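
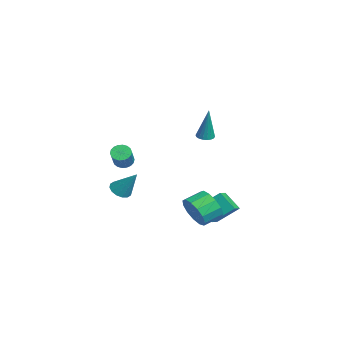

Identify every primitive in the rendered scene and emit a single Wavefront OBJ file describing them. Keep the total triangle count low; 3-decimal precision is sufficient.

v -0.988 0.574 2.055
v -0.537 0.829 1.943
v -0.552 0.706 4.125
v -0.693 1.004 1.965
v -0.907 1.095 2.004
v -1.137 1.082 2.054
v -1.338 0.969 2.103
v -1.47 0.777 2.143
v -1.506 0.545 2.166
v -1.44 0.319 2.166
v -1.284 0.143 2.145
v -1.07 0.053 2.105
v -0.84 0.065 2.056
v -0.639 0.179 2.006
v -0.507 0.37 1.966
v -0.471 0.602 1.944
v -3.653 -3.871 -2.958
v -3.199 -3.524 -3.396
v -2.907 -3.009 -1.502
v -3.499 -3.303 -3.373
v -3.84 -3.235 -3.239
v -4.131 -3.337 -3.03
v -4.294 -3.583 -2.801
v -4.285 -3.905 -2.615
v -4.106 -4.219 -2.52
v -3.807 -4.439 -2.543
v -3.466 -4.507 -2.678
v -3.175 -4.405 -2.887
v -3.012 -4.16 -3.116
v -3.021 -3.837 -3.302
v -2.954 0.743 -4.221
v -2.85 2 -3.189
v -2.215 1.452 -5.16
v -2.11 2.71 -4.128
v -1.95 0.29 -3.772
v -1.845 1.548 -2.74
v -1.21 1 -4.711
v -1.106 2.257 -3.679
v -0.064 -0.171 -3.392
v 0.319 0.343 -4.249
v -0.113 1.406 -3.804
v -0.496 0.891 -2.948
v -0.242 0.174 -4.389
v -0.674 1.236 -3.945
v -0.747 -0.105 -4.213
v -1.179 0.957 -3.769
v -1.035 -0.405 -3.777
v -1.467 0.657 -3.332
v -1.014 -0.631 -3.218
v -1.446 0.431 -2.773
v -0.692 -0.711 -2.715
v -1.124 0.352 -2.27
v -0.171 -0.619 -2.427
v -0.603 0.443 -1.982
v 0.385 -0.385 -2.445
v -0.047 0.677 -2
v 0.798 -0.084 -2.764
v 0.366 0.979 -2.319
v 0.937 0.19 -3.283
v 0.505 1.253 -2.838
v 0.759 0.35 -3.836
v 0.327 1.412 -3.392
v -2.509 -3.779 -0.192
v -2.231 -4.159 -0.565
v -1.213 -4.4 0.44
v -1.491 -4.021 0.812
v -2.118 -3.924 -0.623
v -1.1 -4.166 0.381
v -2.082 -3.661 -0.597
v -1.064 -3.902 0.408
v -2.13 -3.421 -0.49
v -1.113 -3.663 0.515
v -2.254 -3.252 -0.324
v -1.236 -3.494 0.681
v -2.428 -3.188 -0.132
v -1.41 -3.429 0.872
v -2.618 -3.24 0.048
v -1.601 -3.482 1.052
v -2.787 -3.4 0.18
v -1.769 -3.641 1.185
v -2.9 -3.634 0.239
v -1.882 -3.876 1.243
v -2.936 -3.898 0.212
v -1.918 -4.139 1.217
v -2.887 -4.137 0.105
v -1.87 -4.379 1.11
v -2.764 -4.306 -0.061
v -1.746 -4.548 0.944
v -2.59 -4.371 -0.252
v -1.572 -4.612 0.752
v -2.399 -4.318 -0.432
v -1.382 -4.56 0.572
f 2 1 4
f 2 4 3
f 4 1 5
f 4 5 3
f 5 1 6
f 5 6 3
f 6 1 7
f 6 7 3
f 7 1 8
f 7 8 3
f 8 1 9
f 8 9 3
f 9 1 10
f 9 10 3
f 10 1 11
f 10 11 3
f 11 1 12
f 11 12 3
f 12 1 13
f 12 13 3
f 13 1 14
f 13 14 3
f 14 1 15
f 14 15 3
f 15 1 16
f 15 16 3
f 16 1 2
f 16 2 3
f 18 17 20
f 18 20 19
f 20 17 21
f 20 21 19
f 21 17 22
f 21 22 19
f 22 17 23
f 22 23 19
f 23 17 24
f 23 24 19
f 24 17 25
f 24 25 19
f 25 17 26
f 25 26 19
f 26 17 27
f 26 27 19
f 27 17 28
f 27 28 19
f 28 17 29
f 28 29 19
f 29 17 30
f 29 30 19
f 30 17 18
f 30 18 19
f 32 34 31
f 35 32 31
f 31 34 33
f 33 35 31
f 32 38 34
f 36 32 35
f 36 38 32
f 34 38 33
f 37 35 33
f 33 38 37
f 37 36 35
f 38 36 37
f 40 39 43
f 40 43 41
f 41 43 44
f 41 44 42
f 43 39 45
f 43 45 44
f 44 45 46
f 44 46 42
f 45 39 47
f 45 47 46
f 46 47 48
f 46 48 42
f 47 39 49
f 47 49 48
f 48 49 50
f 48 50 42
f 49 39 51
f 49 51 50
f 50 51 52
f 50 52 42
f 51 39 53
f 51 53 52
f 52 53 54
f 52 54 42
f 53 39 55
f 53 55 54
f 54 55 56
f 54 56 42
f 55 39 57
f 55 57 56
f 56 57 58
f 56 58 42
f 57 39 59
f 57 59 58
f 58 59 60
f 58 60 42
f 59 39 61
f 59 61 60
f 60 61 62
f 60 62 42
f 61 39 40
f 61 40 62
f 62 40 41
f 62 41 42
f 64 63 67
f 64 67 65
f 65 67 68
f 65 68 66
f 67 63 69
f 67 69 68
f 68 69 70
f 68 70 66
f 69 63 71
f 69 71 70
f 70 71 72
f 70 72 66
f 71 63 73
f 71 73 72
f 72 73 74
f 72 74 66
f 73 63 75
f 73 75 74
f 74 75 76
f 74 76 66
f 75 63 77
f 75 77 76
f 76 77 78
f 76 78 66
f 77 63 79
f 77 79 78
f 78 79 80
f 78 80 66
f 79 63 81
f 79 81 80
f 80 81 82
f 80 82 66
f 81 63 83
f 81 83 82
f 82 83 84
f 82 84 66
f 83 63 85
f 83 85 84
f 84 85 86
f 84 86 66
f 85 63 87
f 85 87 86
f 86 87 88
f 86 88 66
f 87 63 89
f 87 89 88
f 88 89 90
f 88 90 66
f 89 63 91
f 89 91 90
f 90 91 92
f 90 92 66
f 91 63 64
f 91 64 92
f 92 64 65
f 92 65 66



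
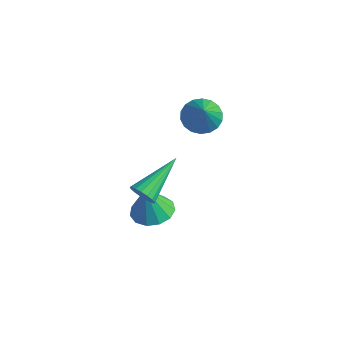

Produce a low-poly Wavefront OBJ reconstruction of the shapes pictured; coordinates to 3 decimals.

v -1.846 -1.68 -2.47
v -1.053 -2.061 -2.496
v -1.934 -1.96 -1.03
v -0.974 -1.581 -2.398
v -1.173 -1.133 -2.323
v -1.584 -0.858 -2.294
v -2.079 -0.845 -2.322
v -2.5 -1.096 -2.397
v -2.713 -1.533 -2.495
v -2.651 -2.016 -2.585
v -2.333 -2.393 -2.639
v -1.861 -2.544 -2.639
v -1.383 -2.42 -2.586
v -2.801 1.845 0.476
v -2.365 1.376 -0.052
v -1.979 1.135 1.784
v -2.156 1.679 -0.019
v -2.075 2.014 0.112
v -2.137 2.316 0.315
v -2.331 2.525 0.55
v -2.618 2.599 0.77
v -2.941 2.524 0.933
v -3.237 2.314 1.004
v -3.446 2.011 0.971
v -3.527 1.675 0.84
v -3.465 1.373 0.637
v -3.271 1.165 0.402
v -2.984 1.091 0.182
v -2.661 1.166 0.019
v -0.471 -3.456 0.636
v -0.049 -3.609 0.986
v -0.589 -1.644 1.564
v 0.08 -3.492 0.776
v 0.082 -3.368 0.533
v -0.042 -3.264 0.314
v -0.265 -3.203 0.168
v -0.535 -3.201 0.13
v -0.79 -3.257 0.207
v -0.973 -3.359 0.383
v -1.04 -3.483 0.616
v -0.977 -3.601 0.854
v -0.799 -3.686 1.042
v -0.545 -3.718 1.137
v -0.274 -3.69 1.117
f 2 1 4
f 2 4 3
f 4 1 5
f 4 5 3
f 5 1 6
f 5 6 3
f 6 1 7
f 6 7 3
f 7 1 8
f 7 8 3
f 8 1 9
f 8 9 3
f 9 1 10
f 9 10 3
f 10 1 11
f 10 11 3
f 11 1 12
f 11 12 3
f 12 1 13
f 12 13 3
f 13 1 2
f 13 2 3
f 15 14 17
f 15 17 16
f 17 14 18
f 17 18 16
f 18 14 19
f 18 19 16
f 19 14 20
f 19 20 16
f 20 14 21
f 20 21 16
f 21 14 22
f 21 22 16
f 22 14 23
f 22 23 16
f 23 14 24
f 23 24 16
f 24 14 25
f 24 25 16
f 25 14 26
f 25 26 16
f 26 14 27
f 26 27 16
f 27 14 28
f 27 28 16
f 28 14 29
f 28 29 16
f 29 14 15
f 29 15 16
f 31 30 33
f 31 33 32
f 33 30 34
f 33 34 32
f 34 30 35
f 34 35 32
f 35 30 36
f 35 36 32
f 36 30 37
f 36 37 32
f 37 30 38
f 37 38 32
f 38 30 39
f 38 39 32
f 39 30 40
f 39 40 32
f 40 30 41
f 40 41 32
f 41 30 42
f 41 42 32
f 42 30 43
f 42 43 32
f 43 30 44
f 43 44 32
f 44 30 31
f 44 31 32



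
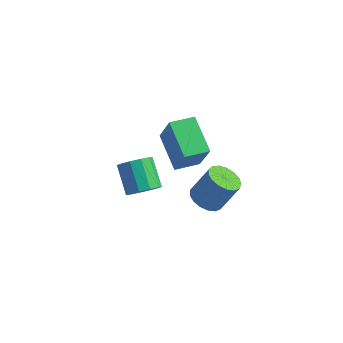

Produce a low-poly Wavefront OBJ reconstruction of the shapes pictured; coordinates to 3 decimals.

v 2.881 0.164 -1.356
v 3.575 0.528 -1.798
v 4.274 1.079 -0.245
v 3.579 0.716 0.196
v 3.286 0.847 -1.781
v 3.985 1.398 -0.228
v 2.904 1.009 -1.667
v 3.603 1.56 -0.114
v 2.516 0.978 -1.481
v 3.215 1.529 0.072
v 2.212 0.76 -1.267
v 2.911 1.312 0.286
v 2.061 0.406 -1.074
v 2.76 0.958 0.479
v 2.098 -0.003 -0.945
v 2.797 0.548 0.608
v 2.314 -0.374 -0.91
v 3.013 0.177 0.643
v 2.66 -0.622 -0.978
v 3.359 -0.071 0.575
v 3.056 -0.689 -1.133
v 3.755 -0.138 0.42
v 3.412 -0.561 -1.338
v 4.111 -0.01 0.215
v 3.647 -0.267 -1.548
v 4.346 0.284 0.005
v 3.706 0.126 -1.714
v 4.404 0.677 -0.161
v -1.468 1.537 -4.394
v -0.738 1.773 -3.887
v -1.821 2.659 -2.739
v -2.552 2.423 -3.246
v -0.819 2.178 -4.277
v -1.902 3.064 -3.129
v -1.149 2.339 -4.711
v -2.232 3.225 -3.563
v -1.6 2.194 -5.025
v -2.683 3.08 -3.877
v -2.001 1.797 -5.097
v -3.084 2.683 -3.949
v -2.199 1.301 -4.901
v -3.282 2.187 -3.753
v -2.118 0.896 -4.511
v -3.201 1.782 -3.363
v -1.788 0.735 -4.077
v -2.871 1.621 -2.929
v -1.337 0.88 -3.763
v -2.42 1.766 -2.615
v -0.936 1.277 -3.691
v -2.019 2.163 -2.543
v 1.253 -0.031 0.27
v 2.057 -0.463 2.095
v -0.258 1.108 1.205
v 0.546 0.676 3.03
v 2.014 1.044 0.19
v 2.818 0.612 2.015
v 0.503 2.183 1.125
v 1.307 1.751 2.95
f 2 1 5
f 2 5 3
f 3 5 6
f 3 6 4
f 5 1 7
f 5 7 6
f 6 7 8
f 6 8 4
f 7 1 9
f 7 9 8
f 8 9 10
f 8 10 4
f 9 1 11
f 9 11 10
f 10 11 12
f 10 12 4
f 11 1 13
f 11 13 12
f 12 13 14
f 12 14 4
f 13 1 15
f 13 15 14
f 14 15 16
f 14 16 4
f 15 1 17
f 15 17 16
f 16 17 18
f 16 18 4
f 17 1 19
f 17 19 18
f 18 19 20
f 18 20 4
f 19 1 21
f 19 21 20
f 20 21 22
f 20 22 4
f 21 1 23
f 21 23 22
f 22 23 24
f 22 24 4
f 23 1 25
f 23 25 24
f 24 25 26
f 24 26 4
f 25 1 27
f 25 27 26
f 26 27 28
f 26 28 4
f 27 1 2
f 27 2 28
f 28 2 3
f 28 3 4
f 30 29 33
f 30 33 31
f 31 33 34
f 31 34 32
f 33 29 35
f 33 35 34
f 34 35 36
f 34 36 32
f 35 29 37
f 35 37 36
f 36 37 38
f 36 38 32
f 37 29 39
f 37 39 38
f 38 39 40
f 38 40 32
f 39 29 41
f 39 41 40
f 40 41 42
f 40 42 32
f 41 29 43
f 41 43 42
f 42 43 44
f 42 44 32
f 43 29 45
f 43 45 44
f 44 45 46
f 44 46 32
f 45 29 47
f 45 47 46
f 46 47 48
f 46 48 32
f 47 29 49
f 47 49 48
f 48 49 50
f 48 50 32
f 49 29 30
f 49 30 50
f 50 30 31
f 50 31 32
f 52 54 51
f 55 52 51
f 51 54 53
f 53 55 51
f 52 58 54
f 56 52 55
f 56 58 52
f 54 58 53
f 57 55 53
f 53 58 57
f 57 56 55
f 58 56 57



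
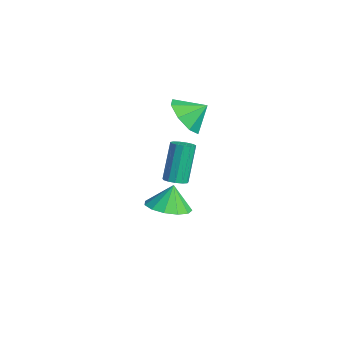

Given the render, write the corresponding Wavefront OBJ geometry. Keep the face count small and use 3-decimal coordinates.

v -2.67 -0.711 -0.455
v -2.145 -0.568 -0.325
v -2.744 -0.026 1.505
v -3.27 -0.169 1.375
v -2.28 -0.31 -0.446
v -2.879 0.232 1.384
v -2.539 -0.179 -0.569
v -3.138 0.363 1.26
v -2.84 -0.217 -0.657
v -3.439 0.325 1.173
v -3.087 -0.412 -0.68
v -3.686 0.131 1.15
v -3.202 -0.702 -0.632
v -3.801 -0.159 1.198
v -3.148 -0.994 -0.527
v -3.747 -0.452 1.302
v -2.943 -1.197 -0.4
v -3.542 -0.655 1.43
v -2.651 -1.246 -0.29
v -3.25 -0.704 1.54
v -2.365 -1.125 -0.232
v -2.964 -0.582 1.597
v -2.177 -0.872 -0.245
v -2.776 -0.33 1.584
v -3.339 -0.059 3.015
v -2.633 0.281 2.287
v -3.081 0.839 3.685
v -3.382 0.587 2.164
v -4.106 0.515 2.54
v -4.381 0.106 3.194
v -4.045 -0.4 3.744
v -3.295 -0.706 3.867
v -2.571 -0.634 3.491
v -2.297 -0.225 2.836
v 1.547 -2.389 1.013
v 2.512 -2.3 1.159
v 1.353 -2.091 2.107
v 2.334 -1.805 0.993
v 1.906 -1.494 0.834
v 1.364 -1.468 0.731
v 0.88 -1.734 0.718
v 0.608 -2.207 0.798
v 0.634 -2.739 0.947
v 0.949 -3.159 1.117
v 1.455 -3.334 1.254
v 1.989 -3.209 1.314
v 2.383 -2.824 1.279
f 2 1 5
f 2 5 3
f 3 5 6
f 3 6 4
f 5 1 7
f 5 7 6
f 6 7 8
f 6 8 4
f 7 1 9
f 7 9 8
f 8 9 10
f 8 10 4
f 9 1 11
f 9 11 10
f 10 11 12
f 10 12 4
f 11 1 13
f 11 13 12
f 12 13 14
f 12 14 4
f 13 1 15
f 13 15 14
f 14 15 16
f 14 16 4
f 15 1 17
f 15 17 16
f 16 17 18
f 16 18 4
f 17 1 19
f 17 19 18
f 18 19 20
f 18 20 4
f 19 1 21
f 19 21 20
f 20 21 22
f 20 22 4
f 21 1 23
f 21 23 22
f 22 23 24
f 22 24 4
f 23 1 2
f 23 2 24
f 24 2 3
f 24 3 4
f 26 25 28
f 26 28 27
f 28 25 29
f 28 29 27
f 29 25 30
f 29 30 27
f 30 25 31
f 30 31 27
f 31 25 32
f 31 32 27
f 32 25 33
f 32 33 27
f 33 25 34
f 33 34 27
f 34 25 26
f 34 26 27
f 36 35 38
f 36 38 37
f 38 35 39
f 38 39 37
f 39 35 40
f 39 40 37
f 40 35 41
f 40 41 37
f 41 35 42
f 41 42 37
f 42 35 43
f 42 43 37
f 43 35 44
f 43 44 37
f 44 35 45
f 44 45 37
f 45 35 46
f 45 46 37
f 46 35 47
f 46 47 37
f 47 35 36
f 47 36 37



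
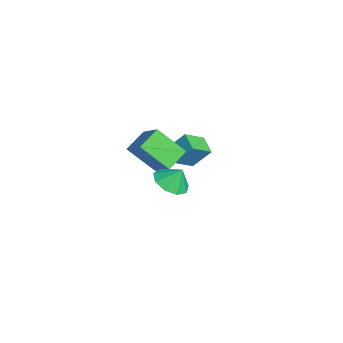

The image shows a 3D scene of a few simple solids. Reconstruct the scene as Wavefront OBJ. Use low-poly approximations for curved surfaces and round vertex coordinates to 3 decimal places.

v -4.834 1.779 -2.848
v -4.272 0.61 -1.999
v -4.6 2.804 -1.59
v -4.038 1.635 -0.741
v -3.702 2.025 -3.259
v -3.14 0.856 -2.41
v -3.468 3.05 -2.001
v -2.906 1.881 -1.152
v 3.203 -0.286 1.012
v 4.229 -0.132 0.749
v 3.377 0.286 2.028
v 3.821 0.425 0.505
v 3.125 0.649 0.498
v 2.465 0.436 0.731
v 2.15 -0.116 1.096
v 2.328 -0.747 1.421
v 2.915 -1.162 1.555
v 3.637 -1.168 1.434
v 4.156 -0.762 1.116
v -1.83 0.563 -0.599
v -2.511 -0.911 0.87
v -0.312 1.096 0.639
v -0.994 -0.378 2.108
v -0.926 -0.502 -1.248
v -1.608 -1.976 0.221
v 0.591 0.031 -0.01
v -0.09 -1.443 1.459
f 2 4 1
f 5 2 1
f 1 4 3
f 3 5 1
f 2 8 4
f 6 2 5
f 6 8 2
f 4 8 3
f 7 5 3
f 3 8 7
f 7 6 5
f 8 6 7
f 10 9 12
f 10 12 11
f 12 9 13
f 12 13 11
f 13 9 14
f 13 14 11
f 14 9 15
f 14 15 11
f 15 9 16
f 15 16 11
f 16 9 17
f 16 17 11
f 17 9 18
f 17 18 11
f 18 9 19
f 18 19 11
f 19 9 10
f 19 10 11
f 21 23 20
f 24 21 20
f 20 23 22
f 22 24 20
f 21 27 23
f 25 21 24
f 25 27 21
f 23 27 22
f 26 24 22
f 22 27 26
f 26 25 24
f 27 25 26



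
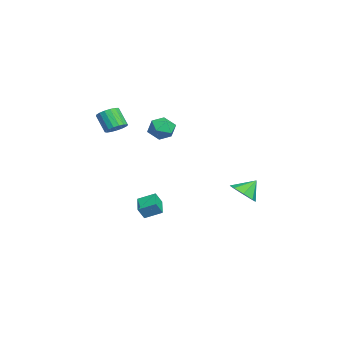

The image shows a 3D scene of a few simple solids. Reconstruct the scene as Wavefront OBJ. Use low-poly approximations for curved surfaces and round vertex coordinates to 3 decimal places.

v -1.633 -1.469 -4.224
v -1.545 -0.507 -3.787
v -0.506 -1.414 -4.571
v -0.419 -0.452 -4.134
v -1.401 -1.808 -3.526
v -1.314 -0.846 -3.089
v -0.275 -1.753 -3.873
v -0.187 -0.791 -3.436
v 3.875 3.619 -1.106
v 4.311 3.186 -0.562
v 3.565 4.301 -0.314
v 4.646 3.646 -0.827
v 4.53 4.09 -1.255
v 4.03 4.258 -1.596
v 3.44 4.051 -1.649
v 3.105 3.592 -1.384
v 3.221 3.148 -0.956
v 3.72 2.98 -0.615
v 1.921 -2.705 2.655
v 2.232 -2.306 3.031
v 1.689 -2.775 3.98
v 1.379 -3.175 3.605
v 1.979 -2.157 2.96
v 1.437 -2.626 3.909
v 1.714 -2.133 2.819
v 1.171 -2.603 3.769
v 1.495 -2.241 2.641
v 0.953 -2.711 3.591
v 1.375 -2.455 2.467
v 0.832 -2.925 3.416
v 1.379 -2.726 2.335
v 0.837 -3.196 3.284
v 1.508 -2.993 2.277
v 0.965 -3.463 3.226
v 1.731 -3.193 2.305
v 1.189 -3.663 3.255
v 1.998 -3.282 2.414
v 1.456 -3.752 3.363
v 2.248 -3.238 2.578
v 1.705 -3.708 3.527
v 2.422 -3.073 2.76
v 1.88 -3.542 3.709
v 2.482 -2.823 2.918
v 1.939 -3.293 3.867
v 2.413 -2.546 3.015
v 1.871 -3.016 3.965
v -1.339 -0.256 2.099
v -0.992 -0.794 1.57
v -2.468 -0.266 1.37
v -2.121 -0.804 0.841
v -2.312 -1.045 1.612
v -1.614 -1.039 2.063
v -1.846 -0.021 0.877
v -1.148 -0.015 1.328
v -1.306 -0.649 0.814
v -1.594 -1.282 1.269
v -1.866 0.222 1.671
v -2.154 -0.411 2.126
f 2 4 1
f 5 2 1
f 1 4 3
f 3 5 1
f 2 8 4
f 6 2 5
f 6 8 2
f 4 8 3
f 7 5 3
f 3 8 7
f 7 6 5
f 8 6 7
f 10 9 12
f 10 12 11
f 12 9 13
f 12 13 11
f 13 9 14
f 13 14 11
f 14 9 15
f 14 15 11
f 15 9 16
f 15 16 11
f 16 9 17
f 16 17 11
f 17 9 18
f 17 18 11
f 18 9 10
f 18 10 11
f 20 19 23
f 20 23 21
f 21 23 24
f 21 24 22
f 23 19 25
f 23 25 24
f 24 25 26
f 24 26 22
f 25 19 27
f 25 27 26
f 26 27 28
f 26 28 22
f 27 19 29
f 27 29 28
f 28 29 30
f 28 30 22
f 29 19 31
f 29 31 30
f 30 31 32
f 30 32 22
f 31 19 33
f 31 33 32
f 32 33 34
f 32 34 22
f 33 19 35
f 33 35 34
f 34 35 36
f 34 36 22
f 35 19 37
f 35 37 36
f 36 37 38
f 36 38 22
f 37 19 39
f 37 39 38
f 38 39 40
f 38 40 22
f 39 19 41
f 39 41 40
f 40 41 42
f 40 42 22
f 41 19 43
f 41 43 42
f 42 43 44
f 42 44 22
f 43 19 45
f 43 45 44
f 44 45 46
f 44 46 22
f 45 19 20
f 45 20 46
f 46 20 21
f 46 21 22
f 47 58 52
f 47 52 48
f 47 48 54
f 47 54 57
f 47 57 58
f 48 52 56
f 52 58 51
f 58 57 49
f 57 54 53
f 54 48 55
f 50 56 51
f 50 51 49
f 50 49 53
f 50 53 55
f 50 55 56
f 51 56 52
f 49 51 58
f 53 49 57
f 55 53 54
f 56 55 48



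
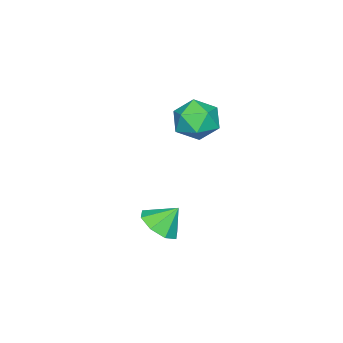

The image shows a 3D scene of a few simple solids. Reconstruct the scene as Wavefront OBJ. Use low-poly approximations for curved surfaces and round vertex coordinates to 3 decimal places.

v 2.966 -0.003 -1.055
v 3.469 -0.421 -0.528
v 2.554 0.523 -0.245
v 3.736 0.121 -0.745
v 3.553 0.591 -1.143
v 3.025 0.713 -1.49
v 2.463 0.415 -1.582
v 2.195 -0.127 -1.365
v 2.379 -0.597 -0.967
v 2.906 -0.719 -0.62
v -2.062 -0.623 1.948
v -1.44 -0.167 1.347
v -1.26 -1.973 1.753
v -0.638 -1.517 1.152
v -0.641 -1.302 2.106
v -1.137 -0.468 2.226
v -1.563 -1.672 0.874
v -2.059 -0.838 0.994
v -1.132 -0.815 0.682
v -0.562 -0.587 1.444
v -2.138 -1.553 1.656
v -1.568 -1.325 2.418
f 2 1 4
f 2 4 3
f 4 1 5
f 4 5 3
f 5 1 6
f 5 6 3
f 6 1 7
f 6 7 3
f 7 1 8
f 7 8 3
f 8 1 9
f 8 9 3
f 9 1 10
f 9 10 3
f 10 1 2
f 10 2 3
f 11 22 16
f 11 16 12
f 11 12 18
f 11 18 21
f 11 21 22
f 12 16 20
f 16 22 15
f 22 21 13
f 21 18 17
f 18 12 19
f 14 20 15
f 14 15 13
f 14 13 17
f 14 17 19
f 14 19 20
f 15 20 16
f 13 15 22
f 17 13 21
f 19 17 18
f 20 19 12



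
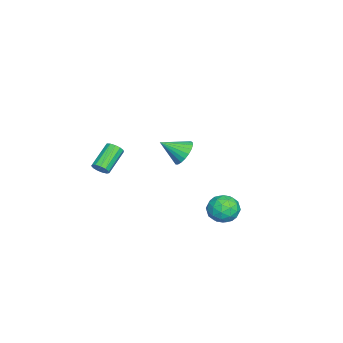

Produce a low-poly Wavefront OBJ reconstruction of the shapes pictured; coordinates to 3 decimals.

v 0.652 3.587 -3.163
v 1.406 3.972 -3.804
v 0.494 2.208 -4.176
v 1.248 2.593 -4.817
v 1.501 2.256 -3.842
v 1.599 3.108 -3.216
v 0.301 3.072 -4.764
v 0.399 3.924 -4.138
v 1.189 3.653 -4.793
v 1.931 3.15 -4.224
v -0.031 3.03 -3.756
v 0.711 2.527 -3.187
v 1.043 3.9 -3.394
v 0.857 2.28 -4.586
v 1.006 2.082 -4.013
v 1.449 2.308 -4.39
v 1.156 3.393 -3.049
v 1.599 3.619 -3.425
v 1.655 2.611 -3.448
v 0.301 2.561 -4.555
v 0.744 2.787 -4.931
v 0.451 3.872 -3.59
v 0.894 4.098 -3.967
v 0.245 3.569 -4.532
v 1.359 3.939 -4.353
v 1.266 3.129 -4.949
v 0.71 3.41 -4.917
v 0.767 3.911 -4.549
v 1.795 3.643 -4.018
v 1.702 2.833 -4.614
v 1.85 2.635 -4.041
v 1.908 3.136 -3.672
v 1.667 3.456 -4.6
v 0.198 3.347 -3.366
v 0.105 2.537 -3.962
v -0.008 3.044 -4.308
v 0.05 3.545 -3.939
v 0.634 3.051 -3.031
v 0.541 2.241 -3.627
v 1.133 2.269 -3.431
v 1.19 2.77 -3.063
v 0.233 2.724 -3.38
v -3.857 -0.145 -2.509
v -2.907 0.117 -2.414
v -3.563 -1.555 -1.551
v -3.079 0.302 -2.089
v -3.386 0.409 -1.837
v -3.775 0.421 -1.701
v -4.177 0.335 -1.704
v -4.524 0.166 -1.847
v -4.756 -0.057 -2.104
v -4.832 -0.295 -2.431
v -4.74 -0.507 -2.772
v -4.494 -0.656 -3.067
v -4.139 -0.717 -3.266
v -3.735 -0.679 -3.333
v -3.352 -0.549 -3.258
v -3.056 -0.348 -3.054
v -2.898 -0.113 -2.755
v 4.561 -3.286 0.845
v 4.91 -3.177 1.282
v 3.529 -2.644 2.252
v 3.179 -2.754 1.815
v 4.893 -2.907 1.11
v 3.512 -2.374 2.08
v 4.771 -2.757 0.853
v 3.39 -2.224 1.824
v 4.582 -2.775 0.594
v 3.201 -2.242 1.565
v 4.386 -2.955 0.415
v 3.005 -2.423 1.385
v 4.246 -3.241 0.372
v 2.865 -2.708 1.342
v 4.205 -3.541 0.479
v 2.824 -3.008 1.449
v 4.278 -3.76 0.702
v 2.897 -3.228 1.673
v 4.44 -3.829 0.971
v 3.059 -3.296 1.941
v 4.64 -3.725 1.2
v 3.259 -3.193 2.17
v 4.816 -3.482 1.316
v 3.434 -2.95 2.286
f 1 38 17
f 38 12 41
f 17 41 6
f 38 41 17
f 1 17 13
f 17 6 18
f 13 18 2
f 17 18 13
f 1 13 22
f 13 2 23
f 22 23 8
f 13 23 22
f 1 22 34
f 22 8 37
f 34 37 11
f 22 37 34
f 1 34 38
f 34 11 42
f 38 42 12
f 34 42 38
f 2 18 29
f 18 6 32
f 29 32 10
f 18 32 29
f 6 41 19
f 41 12 40
f 19 40 5
f 41 40 19
f 12 42 39
f 42 11 35
f 39 35 3
f 42 35 39
f 11 37 36
f 37 8 24
f 36 24 7
f 37 24 36
f 8 23 28
f 23 2 25
f 28 25 9
f 23 25 28
f 4 30 16
f 30 10 31
f 16 31 5
f 30 31 16
f 4 16 14
f 16 5 15
f 14 15 3
f 16 15 14
f 4 14 21
f 14 3 20
f 21 20 7
f 14 20 21
f 4 21 26
f 21 7 27
f 26 27 9
f 21 27 26
f 4 26 30
f 26 9 33
f 30 33 10
f 26 33 30
f 5 31 19
f 31 10 32
f 19 32 6
f 31 32 19
f 3 15 39
f 15 5 40
f 39 40 12
f 15 40 39
f 7 20 36
f 20 3 35
f 36 35 11
f 20 35 36
f 9 27 28
f 27 7 24
f 28 24 8
f 27 24 28
f 10 33 29
f 33 9 25
f 29 25 2
f 33 25 29
f 44 43 46
f 44 46 45
f 46 43 47
f 46 47 45
f 47 43 48
f 47 48 45
f 48 43 49
f 48 49 45
f 49 43 50
f 49 50 45
f 50 43 51
f 50 51 45
f 51 43 52
f 51 52 45
f 52 43 53
f 52 53 45
f 53 43 54
f 53 54 45
f 54 43 55
f 54 55 45
f 55 43 56
f 55 56 45
f 56 43 57
f 56 57 45
f 57 43 58
f 57 58 45
f 58 43 59
f 58 59 45
f 59 43 44
f 59 44 45
f 61 60 64
f 61 64 62
f 62 64 65
f 62 65 63
f 64 60 66
f 64 66 65
f 65 66 67
f 65 67 63
f 66 60 68
f 66 68 67
f 67 68 69
f 67 69 63
f 68 60 70
f 68 70 69
f 69 70 71
f 69 71 63
f 70 60 72
f 70 72 71
f 71 72 73
f 71 73 63
f 72 60 74
f 72 74 73
f 73 74 75
f 73 75 63
f 74 60 76
f 74 76 75
f 75 76 77
f 75 77 63
f 76 60 78
f 76 78 77
f 77 78 79
f 77 79 63
f 78 60 80
f 78 80 79
f 79 80 81
f 79 81 63
f 80 60 82
f 80 82 81
f 81 82 83
f 81 83 63
f 82 60 61
f 82 61 83
f 83 61 62
f 83 62 63



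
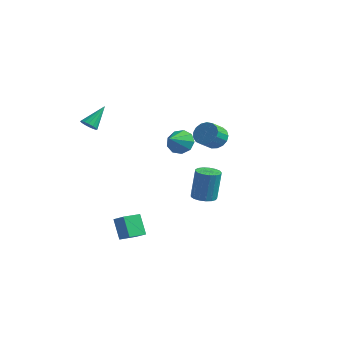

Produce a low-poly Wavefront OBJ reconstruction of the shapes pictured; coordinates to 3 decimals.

v 3.09 -0.231 2.977
v 3.791 -0.039 3.259
v 3.772 -0.917 3.905
v 3.07 -1.109 3.623
v 3.553 0.134 3.488
v 3.533 -0.743 4.134
v 3.208 0.224 3.599
v 3.188 -0.654 4.245
v 2.836 0.21 3.568
v 2.816 -0.668 4.214
v 2.522 0.094 3.402
v 2.503 -0.784 4.048
v 2.339 -0.096 3.138
v 2.319 -0.973 3.784
v 2.327 -0.317 2.838
v 2.308 -1.194 3.483
v 2.49 -0.518 2.569
v 2.471 -1.396 3.215
v 2.791 -0.654 2.394
v 2.771 -1.532 3.04
v 3.16 -0.693 2.352
v 3.14 -1.57 2.998
v 3.513 -0.626 2.454
v 3.493 -1.503 3.1
v 3.769 -0.468 2.675
v 3.749 -1.346 3.321
v 3.869 -0.257 2.966
v 3.85 -1.135 3.612
v -2.941 -3.752 3.338
v -2.642 -4.08 3.663
v -2.819 -2.568 4.422
v -2.452 -3.948 3.497
v -2.393 -3.763 3.289
v -2.481 -3.575 3.093
v -2.692 -3.435 2.964
v -2.969 -3.379 2.934
v -3.239 -3.424 3.013
v -3.429 -3.556 3.179
v -3.489 -3.741 3.387
v -3.401 -3.928 3.582
v -3.19 -4.069 3.712
v -2.912 -4.124 3.741
v -2.286 3.237 -0.355
v -1.821 3.701 0.245
v -2.074 2.003 0.435
v -2.411 3.697 0.396
v -2.942 3.477 0.196
v -3.166 3.145 -0.262
v -2.979 2.856 -0.764
v -2.467 2.744 -1.074
v -1.87 2.863 -1.048
v -1.468 3.157 -0.698
v -1.449 3.488 -0.187
v -1.325 -3.631 -3.501
v -0.481 -3.748 -2.942
v -1.071 -2.562 -3.66
v -0.226 -2.68 -3.101
v -0.594 -3.98 -4.679
v 0.251 -4.098 -4.12
v -0.339 -2.912 -4.838
v 0.505 -3.029 -4.279
v 3.292 -1.482 -1.032
v 3.986 -1.674 -1.022
v 4.042 -1.369 0.842
v 3.348 -1.178 0.832
v 3.995 -1.334 -1.078
v 4.051 -1.029 0.787
v 3.843 -1.028 -1.123
v 3.899 -0.723 0.741
v 3.564 -0.826 -1.148
v 3.621 -0.521 0.717
v 3.223 -0.774 -1.146
v 3.28 -0.47 0.719
v 2.898 -0.885 -1.118
v 2.955 -0.581 0.747
v 2.663 -1.133 -1.07
v 2.72 -0.828 0.794
v 2.572 -1.46 -1.014
v 2.629 -1.156 0.851
v 2.646 -1.793 -0.962
v 2.703 -1.488 0.903
v 2.867 -2.054 -0.926
v 2.924 -1.75 0.939
v 3.186 -2.185 -0.914
v 3.243 -1.88 0.95
v 3.529 -2.154 -0.93
v 3.586 -1.85 0.935
v 3.818 -1.97 -0.969
v 3.874 -1.665 0.896
f 2 1 5
f 2 5 3
f 3 5 6
f 3 6 4
f 5 1 7
f 5 7 6
f 6 7 8
f 6 8 4
f 7 1 9
f 7 9 8
f 8 9 10
f 8 10 4
f 9 1 11
f 9 11 10
f 10 11 12
f 10 12 4
f 11 1 13
f 11 13 12
f 12 13 14
f 12 14 4
f 13 1 15
f 13 15 14
f 14 15 16
f 14 16 4
f 15 1 17
f 15 17 16
f 16 17 18
f 16 18 4
f 17 1 19
f 17 19 18
f 18 19 20
f 18 20 4
f 19 1 21
f 19 21 20
f 20 21 22
f 20 22 4
f 21 1 23
f 21 23 22
f 22 23 24
f 22 24 4
f 23 1 25
f 23 25 24
f 24 25 26
f 24 26 4
f 25 1 27
f 25 27 26
f 26 27 28
f 26 28 4
f 27 1 2
f 27 2 28
f 28 2 3
f 28 3 4
f 30 29 32
f 30 32 31
f 32 29 33
f 32 33 31
f 33 29 34
f 33 34 31
f 34 29 35
f 34 35 31
f 35 29 36
f 35 36 31
f 36 29 37
f 36 37 31
f 37 29 38
f 37 38 31
f 38 29 39
f 38 39 31
f 39 29 40
f 39 40 31
f 40 29 41
f 40 41 31
f 41 29 42
f 41 42 31
f 42 29 30
f 42 30 31
f 44 43 46
f 44 46 45
f 46 43 47
f 46 47 45
f 47 43 48
f 47 48 45
f 48 43 49
f 48 49 45
f 49 43 50
f 49 50 45
f 50 43 51
f 50 51 45
f 51 43 52
f 51 52 45
f 52 43 53
f 52 53 45
f 53 43 44
f 53 44 45
f 55 57 54
f 58 55 54
f 54 57 56
f 56 58 54
f 55 61 57
f 59 55 58
f 59 61 55
f 57 61 56
f 60 58 56
f 56 61 60
f 60 59 58
f 61 59 60
f 63 62 66
f 63 66 64
f 64 66 67
f 64 67 65
f 66 62 68
f 66 68 67
f 67 68 69
f 67 69 65
f 68 62 70
f 68 70 69
f 69 70 71
f 69 71 65
f 70 62 72
f 70 72 71
f 71 72 73
f 71 73 65
f 72 62 74
f 72 74 73
f 73 74 75
f 73 75 65
f 74 62 76
f 74 76 75
f 75 76 77
f 75 77 65
f 76 62 78
f 76 78 77
f 77 78 79
f 77 79 65
f 78 62 80
f 78 80 79
f 79 80 81
f 79 81 65
f 80 62 82
f 80 82 81
f 81 82 83
f 81 83 65
f 82 62 84
f 82 84 83
f 83 84 85
f 83 85 65
f 84 62 86
f 84 86 85
f 85 86 87
f 85 87 65
f 86 62 88
f 86 88 87
f 87 88 89
f 87 89 65
f 88 62 63
f 88 63 89
f 89 63 64
f 89 64 65



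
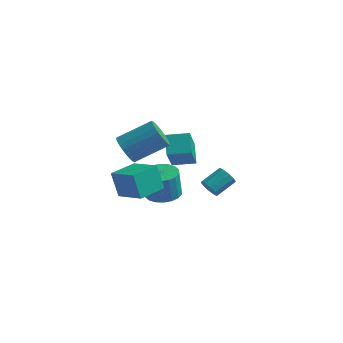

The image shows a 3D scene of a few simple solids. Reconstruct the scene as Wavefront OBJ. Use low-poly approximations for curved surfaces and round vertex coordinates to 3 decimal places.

v -2.123 -2.278 -1.004
v -2.584 -2.156 0.354
v -1.654 -0.853 -0.973
v -2.115 -0.731 0.385
v -0.665 -2.769 -0.465
v -1.126 -2.647 0.893
v -0.196 -1.344 -0.434
v -0.657 -1.222 0.924
v -0.819 -3.922 3.408
v -0.413 -4.591 3.572
v 0.866 -3.587 4.497
v 0.459 -2.918 4.332
v -0.283 -4.506 3.301
v 0.995 -3.503 4.226
v -0.235 -4.332 3.046
v 1.043 -3.329 3.971
v -0.276 -4.096 2.846
v 1.002 -3.092 3.771
v -0.4 -3.833 2.732
v 0.878 -2.83 3.657
v -0.587 -3.584 2.72
v 0.691 -2.58 3.645
v -0.81 -3.386 2.814
v 0.468 -2.382 3.738
v -1.034 -3.27 2.997
v 0.244 -2.266 3.922
v -1.226 -3.253 3.243
v 0.053 -2.249 4.168
v -1.355 -3.337 3.514
v -0.077 -2.334 4.439
v -1.403 -3.511 3.769
v -0.125 -2.508 4.694
v -1.362 -3.748 3.969
v -0.084 -2.744 4.894
v -1.238 -4.01 4.083
v 0.04 -3.007 5.008
v -1.051 -4.26 4.095
v 0.227 -3.256 5.02
v -0.828 -4.458 4.002
v 0.45 -3.454 4.926
v -0.604 -4.574 3.818
v 0.674 -3.57 4.743
v -0.244 -0.998 1.657
v -0.726 -0.228 2.455
v -0.681 0.386 0.057
v -1.163 1.156 0.855
v 0.803 -0.496 1.805
v 0.321 0.274 2.603
v 0.366 0.888 0.205
v -0.116 1.658 1.003
v 2.336 -1.755 0.499
v 2.577 -2.113 0.856
v 3.066 -1.223 1.417
v 2.824 -0.865 1.061
v 2.794 -2.064 0.59
v 3.282 -1.174 1.152
v 2.835 -1.897 0.29
v 3.324 -1.008 0.851
v 2.686 -1.676 0.069
v 3.175 -0.786 0.631
v 2.403 -1.485 0.013
v 2.891 -0.595 0.575
v 2.094 -1.397 0.143
v 2.583 -0.507 0.704
v 1.878 -1.446 0.408
v 2.366 -0.556 0.97
v 1.836 -1.612 0.709
v 2.325 -0.723 1.27
v 1.985 -1.834 0.929
v 2.474 -0.944 1.491
v 2.269 -2.025 0.985
v 2.757 -1.135 1.547
v -1.566 1.195 -2.671
v -0.879 1.8 -2.581
v -0.967 1.67 -1.039
v -1.654 1.065 -1.129
v -1.211 2.039 -2.58
v -1.299 1.909 -1.038
v -1.614 2.11 -2.597
v -1.702 1.981 -1.055
v -2.007 2.001 -2.629
v -2.095 1.871 -1.087
v -2.313 1.731 -2.669
v -2.401 1.602 -1.127
v -2.471 1.356 -2.709
v -2.559 1.227 -1.167
v -2.449 0.948 -2.742
v -2.538 0.819 -1.2
v -2.253 0.59 -2.761
v -2.341 0.46 -1.219
v -1.921 0.351 -2.762
v -2.009 0.221 -1.22
v -1.518 0.279 -2.745
v -1.606 0.15 -1.203
v -1.125 0.389 -2.713
v -1.213 0.259 -1.171
v -0.819 0.658 -2.673
v -0.907 0.529 -1.131
v -0.661 1.033 -2.633
v -0.749 0.904 -1.091
v -0.682 1.441 -2.6
v -0.771 1.312 -1.058
f 2 4 1
f 5 2 1
f 1 4 3
f 3 5 1
f 2 8 4
f 6 2 5
f 6 8 2
f 4 8 3
f 7 5 3
f 3 8 7
f 7 6 5
f 8 6 7
f 10 9 13
f 10 13 11
f 11 13 14
f 11 14 12
f 13 9 15
f 13 15 14
f 14 15 16
f 14 16 12
f 15 9 17
f 15 17 16
f 16 17 18
f 16 18 12
f 17 9 19
f 17 19 18
f 18 19 20
f 18 20 12
f 19 9 21
f 19 21 20
f 20 21 22
f 20 22 12
f 21 9 23
f 21 23 22
f 22 23 24
f 22 24 12
f 23 9 25
f 23 25 24
f 24 25 26
f 24 26 12
f 25 9 27
f 25 27 26
f 26 27 28
f 26 28 12
f 27 9 29
f 27 29 28
f 28 29 30
f 28 30 12
f 29 9 31
f 29 31 30
f 30 31 32
f 30 32 12
f 31 9 33
f 31 33 32
f 32 33 34
f 32 34 12
f 33 9 35
f 33 35 34
f 34 35 36
f 34 36 12
f 35 9 37
f 35 37 36
f 36 37 38
f 36 38 12
f 37 9 39
f 37 39 38
f 38 39 40
f 38 40 12
f 39 9 41
f 39 41 40
f 40 41 42
f 40 42 12
f 41 9 10
f 41 10 42
f 42 10 11
f 42 11 12
f 44 46 43
f 47 44 43
f 43 46 45
f 45 47 43
f 44 50 46
f 48 44 47
f 48 50 44
f 46 50 45
f 49 47 45
f 45 50 49
f 49 48 47
f 50 48 49
f 52 51 55
f 52 55 53
f 53 55 56
f 53 56 54
f 55 51 57
f 55 57 56
f 56 57 58
f 56 58 54
f 57 51 59
f 57 59 58
f 58 59 60
f 58 60 54
f 59 51 61
f 59 61 60
f 60 61 62
f 60 62 54
f 61 51 63
f 61 63 62
f 62 63 64
f 62 64 54
f 63 51 65
f 63 65 64
f 64 65 66
f 64 66 54
f 65 51 67
f 65 67 66
f 66 67 68
f 66 68 54
f 67 51 69
f 67 69 68
f 68 69 70
f 68 70 54
f 69 51 71
f 69 71 70
f 70 71 72
f 70 72 54
f 71 51 52
f 71 52 72
f 72 52 53
f 72 53 54
f 74 73 77
f 74 77 75
f 75 77 78
f 75 78 76
f 77 73 79
f 77 79 78
f 78 79 80
f 78 80 76
f 79 73 81
f 79 81 80
f 80 81 82
f 80 82 76
f 81 73 83
f 81 83 82
f 82 83 84
f 82 84 76
f 83 73 85
f 83 85 84
f 84 85 86
f 84 86 76
f 85 73 87
f 85 87 86
f 86 87 88
f 86 88 76
f 87 73 89
f 87 89 88
f 88 89 90
f 88 90 76
f 89 73 91
f 89 91 90
f 90 91 92
f 90 92 76
f 91 73 93
f 91 93 92
f 92 93 94
f 92 94 76
f 93 73 95
f 93 95 94
f 94 95 96
f 94 96 76
f 95 73 97
f 95 97 96
f 96 97 98
f 96 98 76
f 97 73 99
f 97 99 98
f 98 99 100
f 98 100 76
f 99 73 101
f 99 101 100
f 100 101 102
f 100 102 76
f 101 73 74
f 101 74 102
f 102 74 75
f 102 75 76



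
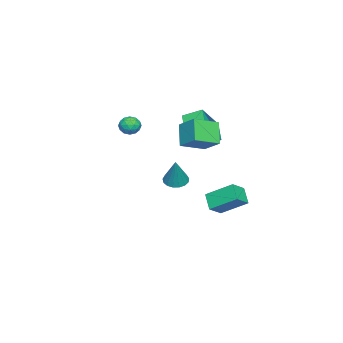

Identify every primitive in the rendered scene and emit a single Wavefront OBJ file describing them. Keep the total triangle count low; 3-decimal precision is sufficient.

v 0.351 3.592 2.134
v -0.583 3.166 3.361
v 0.926 4.716 2.962
v -0.008 4.29 4.189
v 1.548 2.57 2.691
v 0.614 2.144 3.918
v 2.123 3.694 3.519
v 1.189 3.268 4.746
v -4.633 2.457 -4.092
v -3.689 2.089 -3.43
v -4.737 4.144 -3.005
v -3.793 3.776 -2.343
v -3.847 3.024 -4.897
v -2.903 2.656 -4.235
v -3.951 4.711 -3.81
v -3.007 4.343 -3.148
v -0.546 -0.767 2.653
v 0.088 -0.681 2.95
v -0.608 -1.819 3.09
v 0.026 -1.733 3.387
v -0.527 -1.366 3.623
v -0.489 -0.716 3.354
v -0.031 -1.784 2.686
v 0.007 -1.134 2.417
v 0.406 -1.31 2.971
v 0.099 -1.051 3.55
v -0.619 -1.449 2.49
v -0.926 -1.19 3.069
v -0.224 -0.632 2.763
v -0.296 -1.868 3.277
v -0.621 -1.652 3.416
v -0.249 -1.602 3.59
v -0.562 -0.652 3.001
v -0.19 -0.602 3.175
v -0.552 -1.004 3.571
v -0.33 -1.898 2.865
v 0.042 -1.848 3.039
v -0.271 -0.898 2.45
v 0.101 -0.848 2.624
v 0.032 -1.496 2.469
v 0.335 -0.951 2.95
v 0.299 -1.569 3.207
v 0.266 -1.599 2.795
v 0.288 -1.217 2.636
v 0.155 -0.799 3.29
v 0.119 -1.417 3.547
v -0.206 -1.201 3.686
v -0.184 -0.819 3.527
v 0.342 -1.168 3.302
v -0.639 -1.083 2.493
v -0.675 -1.701 2.75
v -0.336 -1.681 2.513
v -0.314 -1.299 2.354
v -0.819 -0.931 2.833
v -0.855 -1.549 3.09
v -0.808 -1.283 3.404
v -0.786 -0.901 3.245
v -0.862 -1.332 2.738
v -2.856 0.935 3.182
v -3.11 2.103 3.743
v -4.26 1.387 1.604
v -4.514 2.555 2.165
v -1.746 1.565 2.375
v -2 2.733 2.936
v -3.15 2.017 0.797
v -3.404 3.185 1.358
v 2.455 2.696 0.434
v 2.981 3.116 0.126
v 3.225 2.984 2.146
v 2.723 3.346 0.204
v 2.404 3.427 0.334
v 2.096 3.341 0.486
v 1.871 3.107 0.627
v 1.779 2.779 0.724
v 1.842 2.431 0.753
v 2.046 2.145 0.71
v 2.343 1.985 0.603
v 2.666 1.987 0.458
v 2.941 2.152 0.307
v 3.104 2.442 0.185
v 3.118 2.79 0.119
f 2 4 1
f 5 2 1
f 1 4 3
f 3 5 1
f 2 8 4
f 6 2 5
f 6 8 2
f 4 8 3
f 7 5 3
f 3 8 7
f 7 6 5
f 8 6 7
f 10 12 9
f 13 10 9
f 9 12 11
f 11 13 9
f 10 16 12
f 14 10 13
f 14 16 10
f 12 16 11
f 15 13 11
f 11 16 15
f 15 14 13
f 16 14 15
f 17 54 33
f 54 28 57
f 33 57 22
f 54 57 33
f 17 33 29
f 33 22 34
f 29 34 18
f 33 34 29
f 17 29 38
f 29 18 39
f 38 39 24
f 29 39 38
f 17 38 50
f 38 24 53
f 50 53 27
f 38 53 50
f 17 50 54
f 50 27 58
f 54 58 28
f 50 58 54
f 18 34 45
f 34 22 48
f 45 48 26
f 34 48 45
f 22 57 35
f 57 28 56
f 35 56 21
f 57 56 35
f 28 58 55
f 58 27 51
f 55 51 19
f 58 51 55
f 27 53 52
f 53 24 40
f 52 40 23
f 53 40 52
f 24 39 44
f 39 18 41
f 44 41 25
f 39 41 44
f 20 46 32
f 46 26 47
f 32 47 21
f 46 47 32
f 20 32 30
f 32 21 31
f 30 31 19
f 32 31 30
f 20 30 37
f 30 19 36
f 37 36 23
f 30 36 37
f 20 37 42
f 37 23 43
f 42 43 25
f 37 43 42
f 20 42 46
f 42 25 49
f 46 49 26
f 42 49 46
f 21 47 35
f 47 26 48
f 35 48 22
f 47 48 35
f 19 31 55
f 31 21 56
f 55 56 28
f 31 56 55
f 23 36 52
f 36 19 51
f 52 51 27
f 36 51 52
f 25 43 44
f 43 23 40
f 44 40 24
f 43 40 44
f 26 49 45
f 49 25 41
f 45 41 18
f 49 41 45
f 60 62 59
f 63 60 59
f 59 62 61
f 61 63 59
f 60 66 62
f 64 60 63
f 64 66 60
f 62 66 61
f 65 63 61
f 61 66 65
f 65 64 63
f 66 64 65
f 68 67 70
f 68 70 69
f 70 67 71
f 70 71 69
f 71 67 72
f 71 72 69
f 72 67 73
f 72 73 69
f 73 67 74
f 73 74 69
f 74 67 75
f 74 75 69
f 75 67 76
f 75 76 69
f 76 67 77
f 76 77 69
f 77 67 78
f 77 78 69
f 78 67 79
f 78 79 69
f 79 67 80
f 79 80 69
f 80 67 81
f 80 81 69
f 81 67 68
f 81 68 69



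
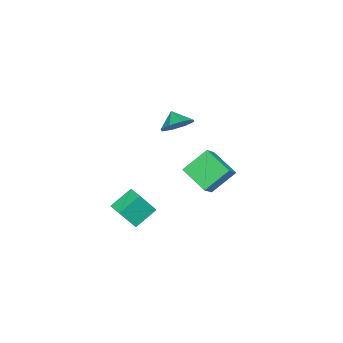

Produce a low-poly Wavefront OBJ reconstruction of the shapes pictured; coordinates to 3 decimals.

v -0.996 2.114 1.959
v -0.272 1.396 1.964
v -1.564 1.546 2.621
v -0.163 1.934 2.519
v -0.542 2.577 2.746
v -1.188 2.949 2.512
v -1.721 2.832 1.954
v -1.83 2.294 1.399
v -1.451 1.65 1.172
v -0.805 1.278 1.406
v -5.249 2.881 -3.28
v -4.237 2.775 -2.348
v -4.392 4.491 -4.026
v -3.38 4.384 -3.094
v -4.22 1.756 -4.526
v -3.208 1.649 -3.594
v -3.363 3.365 -5.272
v -2.351 3.259 -4.34
v 1.632 1.279 -2.831
v 2.378 0.62 -1.235
v 2.192 1.996 -2.796
v 2.937 1.337 -1.201
v 2.703 0.483 -3.659
v 3.448 -0.176 -2.064
v 3.262 1.2 -3.625
v 4.008 0.541 -2.029
f 2 1 4
f 2 4 3
f 4 1 5
f 4 5 3
f 5 1 6
f 5 6 3
f 6 1 7
f 6 7 3
f 7 1 8
f 7 8 3
f 8 1 9
f 8 9 3
f 9 1 10
f 9 10 3
f 10 1 2
f 10 2 3
f 12 14 11
f 15 12 11
f 11 14 13
f 13 15 11
f 12 18 14
f 16 12 15
f 16 18 12
f 14 18 13
f 17 15 13
f 13 18 17
f 17 16 15
f 18 16 17
f 20 22 19
f 23 20 19
f 19 22 21
f 21 23 19
f 20 26 22
f 24 20 23
f 24 26 20
f 22 26 21
f 25 23 21
f 21 26 25
f 25 24 23
f 26 24 25



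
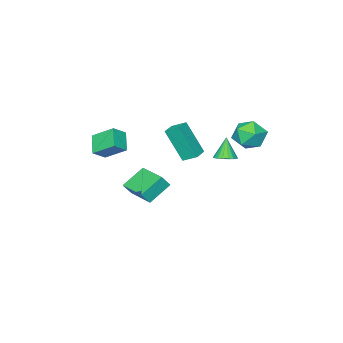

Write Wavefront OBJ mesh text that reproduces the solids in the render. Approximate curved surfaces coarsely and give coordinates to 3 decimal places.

v -0.268 4.049 2.421
v 0.389 4.166 1.692
v 0.251 2.554 2.648
v 0.908 2.671 1.919
v 1.018 3.165 2.768
v 0.697 4.089 2.628
v -0.057 2.631 1.712
v -0.378 3.555 1.572
v 0.519 3.29 1.254
v 1.184 3.62 1.907
v -0.544 3.1 2.433
v 0.121 3.43 3.086
v 0.319 1.742 -0.118
v 0.632 2.236 0.116
v -0.079 1.418 1.098
v 0.379 2.343 0.062
v 0.114 2.331 -0.028
v -0.111 2.202 -0.136
v -0.25 1.983 -0.24
v -0.277 1.715 -0.32
v -0.186 1.453 -0.36
v 0.005 1.249 -0.352
v 0.259 1.141 -0.298
v 0.524 1.153 -0.208
v 0.749 1.282 -0.1
v 0.888 1.502 0.004
v 0.915 1.769 0.084
v 0.824 2.031 0.124
v 1.298 -4.15 -4.736
v -0.003 -3.957 -3.842
v 1.71 -2.306 -4.535
v 0.409 -2.113 -3.641
v 1.751 -4.327 -4.039
v 0.45 -4.134 -3.145
v 2.163 -2.483 -3.838
v 0.862 -2.29 -2.944
v 0.273 -0.854 -0.952
v 0.572 -1.848 0.931
v -0.035 -0.099 -0.505
v 0.264 -1.092 1.378
v 1.076 -0.548 -0.918
v 1.375 -1.541 0.965
v 0.768 0.208 -0.471
v 1.067 -0.786 1.412
v 3.908 -4.284 0.566
v 3.484 -3.117 1.39
v 3.15 -4.164 0.006
v 2.727 -2.996 0.829
v 4.573 -3.524 -0.169
v 4.15 -2.356 0.654
v 3.816 -3.403 -0.73
v 3.392 -2.236 0.094
f 1 12 6
f 1 6 2
f 1 2 8
f 1 8 11
f 1 11 12
f 2 6 10
f 6 12 5
f 12 11 3
f 11 8 7
f 8 2 9
f 4 10 5
f 4 5 3
f 4 3 7
f 4 7 9
f 4 9 10
f 5 10 6
f 3 5 12
f 7 3 11
f 9 7 8
f 10 9 2
f 14 13 16
f 14 16 15
f 16 13 17
f 16 17 15
f 17 13 18
f 17 18 15
f 18 13 19
f 18 19 15
f 19 13 20
f 19 20 15
f 20 13 21
f 20 21 15
f 21 13 22
f 21 22 15
f 22 13 23
f 22 23 15
f 23 13 24
f 23 24 15
f 24 13 25
f 24 25 15
f 25 13 26
f 25 26 15
f 26 13 27
f 26 27 15
f 27 13 28
f 27 28 15
f 28 13 14
f 28 14 15
f 30 32 29
f 33 30 29
f 29 32 31
f 31 33 29
f 30 36 32
f 34 30 33
f 34 36 30
f 32 36 31
f 35 33 31
f 31 36 35
f 35 34 33
f 36 34 35
f 38 40 37
f 41 38 37
f 37 40 39
f 39 41 37
f 38 44 40
f 42 38 41
f 42 44 38
f 40 44 39
f 43 41 39
f 39 44 43
f 43 42 41
f 44 42 43
f 46 48 45
f 49 46 45
f 45 48 47
f 47 49 45
f 46 52 48
f 50 46 49
f 50 52 46
f 48 52 47
f 51 49 47
f 47 52 51
f 51 50 49
f 52 50 51



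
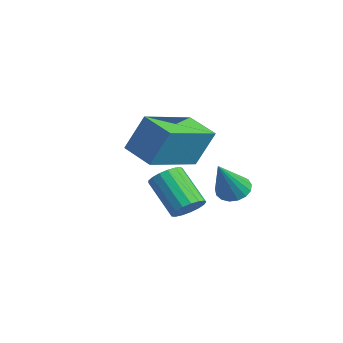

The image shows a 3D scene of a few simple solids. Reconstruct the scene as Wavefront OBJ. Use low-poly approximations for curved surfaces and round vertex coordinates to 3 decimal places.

v -0.658 -1.721 -0.043
v -0.221 -1.813 0.387
v -1.345 -2.17 1.453
v -1.782 -2.079 1.023
v -0.287 -1.525 0.414
v -1.412 -1.882 1.48
v -0.439 -1.282 0.336
v -1.563 -1.639 1.401
v -0.64 -1.14 0.171
v -1.765 -1.497 1.237
v -0.846 -1.13 -0.043
v -1.97 -1.488 1.023
v -1.008 -1.257 -0.257
v -2.133 -1.614 0.809
v -1.09 -1.489 -0.422
v -2.215 -1.847 0.644
v -1.073 -1.775 -0.5
v -2.198 -2.133 0.566
v -0.961 -2.049 -0.473
v -2.086 -2.406 0.593
v -0.78 -2.247 -0.348
v -1.904 -2.604 0.718
v -0.57 -2.325 -0.153
v -1.695 -2.683 0.913
v -0.381 -2.265 0.067
v -1.505 -2.622 1.133
v -0.254 -2.08 0.262
v -1.379 -2.437 1.328
v 1.174 -0.99 1.501
v 1.702 -0.799 1.356
v 1.826 -1.77 2.839
v 1.603 -0.599 1.521
v 1.405 -0.489 1.681
v 1.154 -0.493 1.801
v 0.908 -0.612 1.851
v 0.723 -0.816 1.822
v 0.642 -1.061 1.719
v 0.682 -1.289 1.566
v 0.835 -1.449 1.399
v 1.066 -1.503 1.254
v 1.322 -1.44 1.167
v 1.544 -1.274 1.156
v 1.681 -1.042 1.224
v 0.28 -4.161 3.349
v 0.49 -3.598 4.646
v -0.675 -2.322 2.705
v -0.465 -1.759 4.002
v 1.325 -3.741 2.998
v 1.535 -3.178 4.295
v 0.37 -1.902 2.354
v 0.58 -1.339 3.651
f 2 1 5
f 2 5 3
f 3 5 6
f 3 6 4
f 5 1 7
f 5 7 6
f 6 7 8
f 6 8 4
f 7 1 9
f 7 9 8
f 8 9 10
f 8 10 4
f 9 1 11
f 9 11 10
f 10 11 12
f 10 12 4
f 11 1 13
f 11 13 12
f 12 13 14
f 12 14 4
f 13 1 15
f 13 15 14
f 14 15 16
f 14 16 4
f 15 1 17
f 15 17 16
f 16 17 18
f 16 18 4
f 17 1 19
f 17 19 18
f 18 19 20
f 18 20 4
f 19 1 21
f 19 21 20
f 20 21 22
f 20 22 4
f 21 1 23
f 21 23 22
f 22 23 24
f 22 24 4
f 23 1 25
f 23 25 24
f 24 25 26
f 24 26 4
f 25 1 27
f 25 27 26
f 26 27 28
f 26 28 4
f 27 1 2
f 27 2 28
f 28 2 3
f 28 3 4
f 30 29 32
f 30 32 31
f 32 29 33
f 32 33 31
f 33 29 34
f 33 34 31
f 34 29 35
f 34 35 31
f 35 29 36
f 35 36 31
f 36 29 37
f 36 37 31
f 37 29 38
f 37 38 31
f 38 29 39
f 38 39 31
f 39 29 40
f 39 40 31
f 40 29 41
f 40 41 31
f 41 29 42
f 41 42 31
f 42 29 43
f 42 43 31
f 43 29 30
f 43 30 31
f 45 47 44
f 48 45 44
f 44 47 46
f 46 48 44
f 45 51 47
f 49 45 48
f 49 51 45
f 47 51 46
f 50 48 46
f 46 51 50
f 50 49 48
f 51 49 50



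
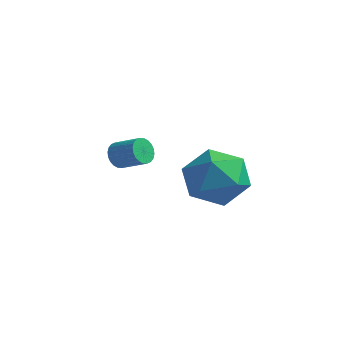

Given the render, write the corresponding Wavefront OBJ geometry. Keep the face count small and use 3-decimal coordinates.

v 2.101 2.869 0.306
v 3.122 2.978 0.862
v 1.518 1.642 1.618
v 2.539 1.751 2.174
v 1.786 2.643 2.155
v 2.146 3.401 1.344
v 2.494 1.219 1.136
v 2.854 1.977 0.325
v 3.364 1.958 1.375
v 2.927 2.839 2.004
v 1.713 1.781 0.476
v 1.276 2.662 1.105
v -1.535 2.417 1.034
v -1.333 2.122 0.656
v -0.402 2.209 1.088
v -0.605 2.503 1.466
v -1.313 2.308 0.577
v -0.382 2.394 1.009
v -1.327 2.51 0.567
v -0.396 2.596 0.999
v -1.373 2.698 0.628
v -0.442 2.784 1.06
v -1.444 2.843 0.751
v -0.513 2.929 1.183
v -1.528 2.924 0.917
v -0.597 3.01 1.349
v -1.614 2.927 1.101
v -0.683 3.013 1.533
v -1.687 2.852 1.275
v -0.757 2.938 1.707
v -1.738 2.711 1.412
v -0.807 2.798 1.844
v -1.758 2.526 1.491
v -0.827 2.612 1.923
v -1.744 2.324 1.501
v -0.813 2.41 1.933
v -1.698 2.136 1.44
v -0.767 2.222 1.872
v -1.627 1.991 1.317
v -0.696 2.077 1.749
v -1.543 1.91 1.151
v -0.612 1.996 1.583
v -1.457 1.907 0.967
v -0.526 1.993 1.399
v -1.383 1.982 0.793
v -0.453 2.068 1.225
f 1 12 6
f 1 6 2
f 1 2 8
f 1 8 11
f 1 11 12
f 2 6 10
f 6 12 5
f 12 11 3
f 11 8 7
f 8 2 9
f 4 10 5
f 4 5 3
f 4 3 7
f 4 7 9
f 4 9 10
f 5 10 6
f 3 5 12
f 7 3 11
f 9 7 8
f 10 9 2
f 14 13 17
f 14 17 15
f 15 17 18
f 15 18 16
f 17 13 19
f 17 19 18
f 18 19 20
f 18 20 16
f 19 13 21
f 19 21 20
f 20 21 22
f 20 22 16
f 21 13 23
f 21 23 22
f 22 23 24
f 22 24 16
f 23 13 25
f 23 25 24
f 24 25 26
f 24 26 16
f 25 13 27
f 25 27 26
f 26 27 28
f 26 28 16
f 27 13 29
f 27 29 28
f 28 29 30
f 28 30 16
f 29 13 31
f 29 31 30
f 30 31 32
f 30 32 16
f 31 13 33
f 31 33 32
f 32 33 34
f 32 34 16
f 33 13 35
f 33 35 34
f 34 35 36
f 34 36 16
f 35 13 37
f 35 37 36
f 36 37 38
f 36 38 16
f 37 13 39
f 37 39 38
f 38 39 40
f 38 40 16
f 39 13 41
f 39 41 40
f 40 41 42
f 40 42 16
f 41 13 43
f 41 43 42
f 42 43 44
f 42 44 16
f 43 13 45
f 43 45 44
f 44 45 46
f 44 46 16
f 45 13 14
f 45 14 46
f 46 14 15
f 46 15 16



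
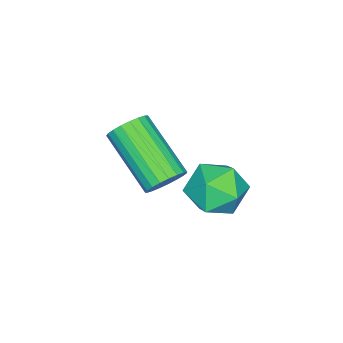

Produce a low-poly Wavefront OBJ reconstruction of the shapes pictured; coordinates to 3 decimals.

v 0.738 1.754 1.655
v 1.139 1.461 1.498
v 0.562 0.174 2.429
v 0.162 0.466 2.585
v 1.218 1.554 1.676
v 0.642 0.267 2.607
v 1.215 1.682 1.851
v 0.638 0.395 2.781
v 1.129 1.822 1.991
v 0.552 0.535 2.922
v 0.975 1.95 2.074
v 0.399 0.663 3.004
v 0.781 2.045 2.083
v 0.204 0.757 3.014
v 0.579 2.089 2.019
v 0.003 0.801 2.95
v 0.405 2.075 1.892
v -0.172 0.787 2.823
v 0.288 2.005 1.724
v -0.288 0.718 2.654
v 0.249 1.892 1.543
v -0.327 0.605 2.474
v 0.295 1.755 1.382
v -0.281 0.468 2.313
v 0.417 1.618 1.268
v -0.159 0.331 2.199
v 0.595 1.504 1.221
v 0.019 0.217 2.152
v 0.798 1.434 1.249
v 0.221 0.146 2.18
v 0.99 1.419 1.347
v 0.413 0.131 2.278
v -0.815 2.68 0.208
v -0.371 2.124 -0.177
v -1.849 1.876 0.177
v -1.405 1.32 -0.208
v -1.249 1.497 0.566
v -0.61 1.994 0.585
v -1.61 2.006 -0.585
v -0.971 2.503 -0.566
v -0.862 1.707 -0.668
v -0.639 1.393 0.044
v -1.581 2.607 -0.044
v -1.358 2.293 0.668
f 2 1 5
f 2 5 3
f 3 5 6
f 3 6 4
f 5 1 7
f 5 7 6
f 6 7 8
f 6 8 4
f 7 1 9
f 7 9 8
f 8 9 10
f 8 10 4
f 9 1 11
f 9 11 10
f 10 11 12
f 10 12 4
f 11 1 13
f 11 13 12
f 12 13 14
f 12 14 4
f 13 1 15
f 13 15 14
f 14 15 16
f 14 16 4
f 15 1 17
f 15 17 16
f 16 17 18
f 16 18 4
f 17 1 19
f 17 19 18
f 18 19 20
f 18 20 4
f 19 1 21
f 19 21 20
f 20 21 22
f 20 22 4
f 21 1 23
f 21 23 22
f 22 23 24
f 22 24 4
f 23 1 25
f 23 25 24
f 24 25 26
f 24 26 4
f 25 1 27
f 25 27 26
f 26 27 28
f 26 28 4
f 27 1 29
f 27 29 28
f 28 29 30
f 28 30 4
f 29 1 31
f 29 31 30
f 30 31 32
f 30 32 4
f 31 1 2
f 31 2 32
f 32 2 3
f 32 3 4
f 33 44 38
f 33 38 34
f 33 34 40
f 33 40 43
f 33 43 44
f 34 38 42
f 38 44 37
f 44 43 35
f 43 40 39
f 40 34 41
f 36 42 37
f 36 37 35
f 36 35 39
f 36 39 41
f 36 41 42
f 37 42 38
f 35 37 44
f 39 35 43
f 41 39 40
f 42 41 34



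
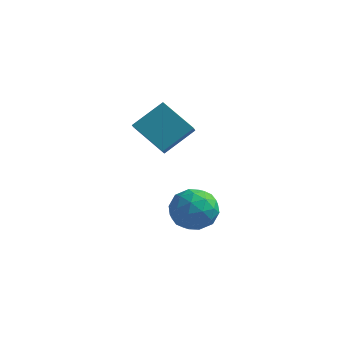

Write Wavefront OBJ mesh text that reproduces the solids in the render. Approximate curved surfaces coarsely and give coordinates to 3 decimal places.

v -2.59 2.636 -1.437
v -1.636 2.154 -1.532
v -3.224 1.226 -0.648
v -2.27 0.744 -0.743
v -2.386 1.577 -0.077
v -1.994 2.448 -0.565
v -2.866 0.932 -1.615
v -2.474 1.803 -2.103
v -1.807 1.101 -1.642
v -1.51 1.499 -0.692
v -3.35 1.881 -1.488
v -3.053 2.279 -0.538
v -2.058 2.519 -1.554
v -2.802 0.861 -0.626
v -2.871 1.351 -0.235
v -2.31 1.068 -0.291
v -2.268 2.692 -0.985
v -1.707 2.408 -1.041
v -2.148 2.069 -0.186
v -3.153 0.972 -1.139
v -2.592 0.688 -1.195
v -2.55 2.312 -1.889
v -1.989 2.029 -1.945
v -2.712 1.311 -1.994
v -1.597 1.616 -1.675
v -1.97 0.788 -1.211
v -2.32 0.898 -1.723
v -2.09 1.41 -2.01
v -1.423 1.851 -1.116
v -1.796 1.022 -0.652
v -1.864 1.512 -0.261
v -1.633 2.024 -0.547
v -1.523 1.232 -1.181
v -3.064 2.358 -1.528
v -3.437 1.529 -1.064
v -3.227 1.356 -1.633
v -2.996 1.868 -1.919
v -2.89 2.592 -0.969
v -3.263 1.764 -0.505
v -2.77 1.97 -0.17
v -2.54 2.482 -0.457
v -3.337 2.148 -0.999
v -3.538 1.345 2.051
v -3.352 0.744 2.545
v -4.97 1.682 2.999
v -4.784 1.08 3.493
v -2.676 2.38 2.987
v -2.49 1.778 3.481
v -4.108 2.716 3.935
v -3.922 2.115 4.429
f 1 38 17
f 38 12 41
f 17 41 6
f 38 41 17
f 1 17 13
f 17 6 18
f 13 18 2
f 17 18 13
f 1 13 22
f 13 2 23
f 22 23 8
f 13 23 22
f 1 22 34
f 22 8 37
f 34 37 11
f 22 37 34
f 1 34 38
f 34 11 42
f 38 42 12
f 34 42 38
f 2 18 29
f 18 6 32
f 29 32 10
f 18 32 29
f 6 41 19
f 41 12 40
f 19 40 5
f 41 40 19
f 12 42 39
f 42 11 35
f 39 35 3
f 42 35 39
f 11 37 36
f 37 8 24
f 36 24 7
f 37 24 36
f 8 23 28
f 23 2 25
f 28 25 9
f 23 25 28
f 4 30 16
f 30 10 31
f 16 31 5
f 30 31 16
f 4 16 14
f 16 5 15
f 14 15 3
f 16 15 14
f 4 14 21
f 14 3 20
f 21 20 7
f 14 20 21
f 4 21 26
f 21 7 27
f 26 27 9
f 21 27 26
f 4 26 30
f 26 9 33
f 30 33 10
f 26 33 30
f 5 31 19
f 31 10 32
f 19 32 6
f 31 32 19
f 3 15 39
f 15 5 40
f 39 40 12
f 15 40 39
f 7 20 36
f 20 3 35
f 36 35 11
f 20 35 36
f 9 27 28
f 27 7 24
f 28 24 8
f 27 24 28
f 10 33 29
f 33 9 25
f 29 25 2
f 33 25 29
f 44 46 43
f 47 44 43
f 43 46 45
f 45 47 43
f 44 50 46
f 48 44 47
f 48 50 44
f 46 50 45
f 49 47 45
f 45 50 49
f 49 48 47
f 50 48 49



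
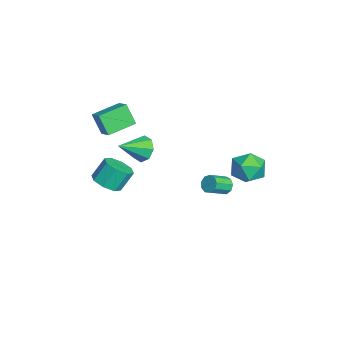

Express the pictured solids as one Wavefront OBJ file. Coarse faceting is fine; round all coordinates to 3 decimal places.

v -3.498 -4.332 -2.872
v -2.561 -3.862 -2.922
v -2.904 -3.038 -1.619
v -3.842 -3.508 -1.568
v -3.128 -3.461 -3.325
v -3.472 -2.636 -2.022
v -3.913 -3.57 -3.463
v -4.256 -2.745 -2.16
v -4.454 -4.126 -3.254
v -4.798 -3.301 -1.951
v -4.436 -4.802 -2.821
v -4.779 -3.978 -1.518
v -3.868 -5.204 -2.418
v -4.212 -4.379 -1.115
v -3.084 -5.095 -2.28
v -3.427 -4.27 -0.977
v -2.542 -4.539 -2.489
v -2.886 -3.714 -1.186
v -3.596 2.961 -3.591
v -3.359 2.715 -4.167
v -2.706 1.653 -3.445
v -2.944 1.899 -2.869
v -3.062 3.016 -3.992
v -2.41 1.955 -3.269
v -3.015 3.292 -3.629
v -2.363 2.231 -2.906
v -3.24 3.413 -3.248
v -2.588 2.352 -2.526
v -3.632 3.322 -3.028
v -2.98 2.261 -2.306
v -4.007 3.062 -3.072
v -3.354 2.001 -2.349
v -4.19 2.754 -3.358
v -3.537 1.693 -2.636
v -4.095 2.543 -3.754
v -3.442 1.482 -3.031
v -3.766 2.528 -4.073
v -3.114 1.466 -3.351
v -2.256 -2.136 1.128
v -1.644 -2.279 0.376
v -1.444 -3.624 2.072
v -1.366 -1.804 0.886
v -1.609 -1.524 1.538
v -2.231 -1.602 1.95
v -2.867 -1.992 1.881
v -3.145 -2.467 1.371
v -2.902 -2.747 0.719
v -2.28 -2.67 0.307
v -1.908 -4.579 2.901
v -2.43 -5.107 4.251
v -2.797 -2.928 3.204
v -3.318 -3.456 4.554
v -1.002 -4.184 3.406
v -1.523 -4.712 4.756
v -1.89 -2.533 3.709
v -2.412 -3.061 5.059
v 1.288 4.21 1.639
v 1.599 4.721 2.666
v 2.401 2.699 2.054
v 2.712 3.21 3.081
v 1.602 2.816 2.926
v 0.914 3.75 2.669
v 3.086 3.67 2.051
v 2.398 4.604 1.794
v 2.71 4.387 2.92
v 1.793 3.86 3.461
v 2.207 3.56 1.259
v 1.29 3.033 1.8
f 2 1 5
f 2 5 3
f 3 5 6
f 3 6 4
f 5 1 7
f 5 7 6
f 6 7 8
f 6 8 4
f 7 1 9
f 7 9 8
f 8 9 10
f 8 10 4
f 9 1 11
f 9 11 10
f 10 11 12
f 10 12 4
f 11 1 13
f 11 13 12
f 12 13 14
f 12 14 4
f 13 1 15
f 13 15 14
f 14 15 16
f 14 16 4
f 15 1 17
f 15 17 16
f 16 17 18
f 16 18 4
f 17 1 2
f 17 2 18
f 18 2 3
f 18 3 4
f 20 19 23
f 20 23 21
f 21 23 24
f 21 24 22
f 23 19 25
f 23 25 24
f 24 25 26
f 24 26 22
f 25 19 27
f 25 27 26
f 26 27 28
f 26 28 22
f 27 19 29
f 27 29 28
f 28 29 30
f 28 30 22
f 29 19 31
f 29 31 30
f 30 31 32
f 30 32 22
f 31 19 33
f 31 33 32
f 32 33 34
f 32 34 22
f 33 19 35
f 33 35 34
f 34 35 36
f 34 36 22
f 35 19 37
f 35 37 36
f 36 37 38
f 36 38 22
f 37 19 20
f 37 20 38
f 38 20 21
f 38 21 22
f 40 39 42
f 40 42 41
f 42 39 43
f 42 43 41
f 43 39 44
f 43 44 41
f 44 39 45
f 44 45 41
f 45 39 46
f 45 46 41
f 46 39 47
f 46 47 41
f 47 39 48
f 47 48 41
f 48 39 40
f 48 40 41
f 50 52 49
f 53 50 49
f 49 52 51
f 51 53 49
f 50 56 52
f 54 50 53
f 54 56 50
f 52 56 51
f 55 53 51
f 51 56 55
f 55 54 53
f 56 54 55
f 57 68 62
f 57 62 58
f 57 58 64
f 57 64 67
f 57 67 68
f 58 62 66
f 62 68 61
f 68 67 59
f 67 64 63
f 64 58 65
f 60 66 61
f 60 61 59
f 60 59 63
f 60 63 65
f 60 65 66
f 61 66 62
f 59 61 68
f 63 59 67
f 65 63 64
f 66 65 58



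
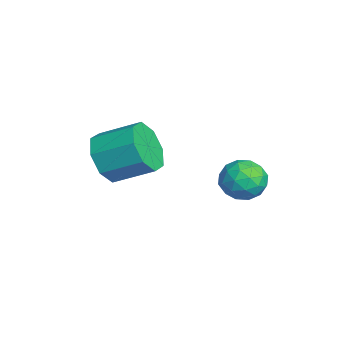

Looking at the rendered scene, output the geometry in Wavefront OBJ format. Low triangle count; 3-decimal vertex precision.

v -1.449 -2.506 1.768
v -0.732 -2.352 1.03
v -0.294 -1.019 1.735
v -1.011 -1.174 2.472
v -1.433 -2.024 0.846
v -0.996 -0.691 1.551
v -2.144 -1.979 1.202
v -1.706 -0.646 1.907
v -2.447 -2.243 1.889
v -2.01 -0.91 2.594
v -2.166 -2.661 2.505
v -1.728 -1.328 3.21
v -1.464 -2.989 2.689
v -1.027 -1.656 3.394
v -0.754 -3.034 2.333
v -0.316 -1.701 3.038
v -0.45 -2.77 1.646
v -0.013 -1.437 2.351
v 1.909 2.204 2.212
v 2.295 1.588 1.834
v 1.425 1.352 3.106
v 1.811 0.736 2.728
v 2.243 1.306 3.129
v 2.542 1.832 2.576
v 1.178 1.108 2.364
v 1.477 1.634 1.811
v 1.843 0.91 1.928
v 2.502 1.032 2.401
v 1.218 1.908 2.539
v 1.877 2.03 3.012
v 2.145 1.971 1.944
v 1.575 0.969 2.996
v 1.829 1.304 3.232
v 2.056 0.942 3.009
v 2.29 2.115 2.381
v 2.517 1.752 2.158
v 2.486 1.587 2.92
v 1.203 1.188 2.782
v 1.43 0.825 2.559
v 1.664 1.998 1.931
v 1.891 1.636 1.708
v 1.234 1.353 2.02
v 2.106 1.21 1.777
v 1.822 0.709 2.303
v 1.449 0.928 2.089
v 1.625 1.237 1.764
v 2.493 1.282 2.055
v 2.209 0.781 2.581
v 2.463 1.116 2.817
v 2.638 1.426 2.492
v 2.228 0.883 2.111
v 1.511 2.159 2.359
v 1.227 1.658 2.885
v 1.082 1.514 2.448
v 1.257 1.824 2.123
v 1.898 2.231 2.637
v 1.614 1.73 3.163
v 2.095 1.703 3.176
v 2.271 2.012 2.851
v 1.492 2.057 2.829
f 2 1 5
f 2 5 3
f 3 5 6
f 3 6 4
f 5 1 7
f 5 7 6
f 6 7 8
f 6 8 4
f 7 1 9
f 7 9 8
f 8 9 10
f 8 10 4
f 9 1 11
f 9 11 10
f 10 11 12
f 10 12 4
f 11 1 13
f 11 13 12
f 12 13 14
f 12 14 4
f 13 1 15
f 13 15 14
f 14 15 16
f 14 16 4
f 15 1 17
f 15 17 16
f 16 17 18
f 16 18 4
f 17 1 2
f 17 2 18
f 18 2 3
f 18 3 4
f 19 56 35
f 56 30 59
f 35 59 24
f 56 59 35
f 19 35 31
f 35 24 36
f 31 36 20
f 35 36 31
f 19 31 40
f 31 20 41
f 40 41 26
f 31 41 40
f 19 40 52
f 40 26 55
f 52 55 29
f 40 55 52
f 19 52 56
f 52 29 60
f 56 60 30
f 52 60 56
f 20 36 47
f 36 24 50
f 47 50 28
f 36 50 47
f 24 59 37
f 59 30 58
f 37 58 23
f 59 58 37
f 30 60 57
f 60 29 53
f 57 53 21
f 60 53 57
f 29 55 54
f 55 26 42
f 54 42 25
f 55 42 54
f 26 41 46
f 41 20 43
f 46 43 27
f 41 43 46
f 22 48 34
f 48 28 49
f 34 49 23
f 48 49 34
f 22 34 32
f 34 23 33
f 32 33 21
f 34 33 32
f 22 32 39
f 32 21 38
f 39 38 25
f 32 38 39
f 22 39 44
f 39 25 45
f 44 45 27
f 39 45 44
f 22 44 48
f 44 27 51
f 48 51 28
f 44 51 48
f 23 49 37
f 49 28 50
f 37 50 24
f 49 50 37
f 21 33 57
f 33 23 58
f 57 58 30
f 33 58 57
f 25 38 54
f 38 21 53
f 54 53 29
f 38 53 54
f 27 45 46
f 45 25 42
f 46 42 26
f 45 42 46
f 28 51 47
f 51 27 43
f 47 43 20
f 51 43 47



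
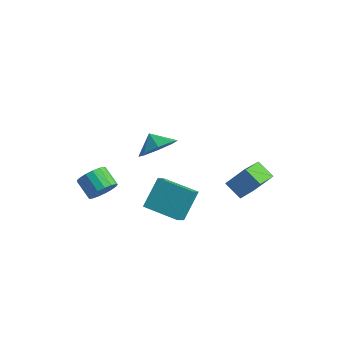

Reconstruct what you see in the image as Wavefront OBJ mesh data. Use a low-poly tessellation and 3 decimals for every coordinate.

v -3.225 -1.067 -1.567
v -2.748 -0.969 -0.858
v -3.778 -0.696 -0.204
v -4.255 -0.793 -0.913
v -2.755 -0.593 -1.025
v -3.784 -0.32 -0.371
v -2.869 -0.325 -1.317
v -3.898 -0.052 -0.662
v -3.065 -0.227 -1.665
v -4.094 0.046 -1.01
v -3.298 -0.322 -1.991
v -4.327 -0.049 -1.337
v -3.514 -0.587 -2.22
v -4.543 -0.314 -1.566
v -3.664 -0.962 -2.3
v -4.693 -0.689 -1.645
v -3.713 -1.361 -2.212
v -4.743 -1.088 -1.557
v -3.651 -1.692 -1.976
v -4.68 -1.419 -1.321
v -3.492 -1.881 -1.646
v -4.521 -1.607 -0.991
v -3.271 -1.882 -1.299
v -4.3 -1.609 -0.644
v -3.04 -1.697 -1.013
v -4.069 -1.424 -0.358
v -2.851 -1.367 -0.854
v -3.88 -1.094 -0.199
v -1.623 0.193 -2.824
v -1.657 1.473 -1.393
v -1.886 1.079 -3.622
v -1.919 2.358 -2.191
v 0.359 0.542 -3.089
v 0.326 1.821 -1.658
v 0.097 1.427 -3.887
v 0.063 2.707 -2.456
v 0.172 -0.769 3.476
v 0.901 -0.577 4.249
v -0.572 -0.551 4.124
v 0.719 0.1 3.812
v 0.216 0.268 3.178
v -0.313 -0.171 2.718
v -0.557 -0.961 2.703
v -0.375 -1.638 3.141
v 0.128 -1.806 3.775
v 0.656 -1.367 4.234
v 3.144 2.147 -0.896
v 2.148 2.2 -0.265
v 2.636 4.049 -1.856
v 1.64 4.102 -1.225
v 3.84 2.858 0.145
v 2.844 2.911 0.776
v 3.332 4.76 -0.815
v 2.336 4.813 -0.184
f 2 1 5
f 2 5 3
f 3 5 6
f 3 6 4
f 5 1 7
f 5 7 6
f 6 7 8
f 6 8 4
f 7 1 9
f 7 9 8
f 8 9 10
f 8 10 4
f 9 1 11
f 9 11 10
f 10 11 12
f 10 12 4
f 11 1 13
f 11 13 12
f 12 13 14
f 12 14 4
f 13 1 15
f 13 15 14
f 14 15 16
f 14 16 4
f 15 1 17
f 15 17 16
f 16 17 18
f 16 18 4
f 17 1 19
f 17 19 18
f 18 19 20
f 18 20 4
f 19 1 21
f 19 21 20
f 20 21 22
f 20 22 4
f 21 1 23
f 21 23 22
f 22 23 24
f 22 24 4
f 23 1 25
f 23 25 24
f 24 25 26
f 24 26 4
f 25 1 27
f 25 27 26
f 26 27 28
f 26 28 4
f 27 1 2
f 27 2 28
f 28 2 3
f 28 3 4
f 30 32 29
f 33 30 29
f 29 32 31
f 31 33 29
f 30 36 32
f 34 30 33
f 34 36 30
f 32 36 31
f 35 33 31
f 31 36 35
f 35 34 33
f 36 34 35
f 38 37 40
f 38 40 39
f 40 37 41
f 40 41 39
f 41 37 42
f 41 42 39
f 42 37 43
f 42 43 39
f 43 37 44
f 43 44 39
f 44 37 45
f 44 45 39
f 45 37 46
f 45 46 39
f 46 37 38
f 46 38 39
f 48 50 47
f 51 48 47
f 47 50 49
f 49 51 47
f 48 54 50
f 52 48 51
f 52 54 48
f 50 54 49
f 53 51 49
f 49 54 53
f 53 52 51
f 54 52 53



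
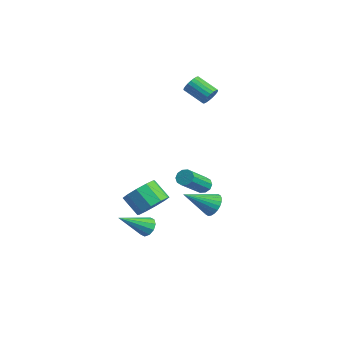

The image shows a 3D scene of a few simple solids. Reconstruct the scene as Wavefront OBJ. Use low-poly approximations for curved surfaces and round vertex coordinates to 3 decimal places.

v 3.304 -0.26 -0.4
v 3.712 -0.393 -0.694
v 4.224 -1.913 0.707
v 3.816 -1.78 1
v 3.809 -0.168 -0.485
v 4.321 -1.689 0.915
v 3.713 0.022 -0.244
v 4.225 -1.499 1.156
v 3.46 0.104 -0.063
v 3.973 -1.417 1.338
v 3.148 0.047 -0.01
v 3.661 -1.474 1.39
v 2.896 -0.127 -0.107
v 3.408 -1.647 1.294
v 2.799 -0.351 -0.315
v 3.311 -1.872 1.085
v 2.895 -0.541 -0.556
v 3.407 -2.062 0.844
v 3.147 -0.623 -0.738
v 3.66 -2.144 0.663
v 3.459 -0.566 -0.79
v 3.972 -2.087 0.61
v -1.252 3.508 2.883
v -0.932 3.062 3.149
v -2.107 2.607 3.803
v -2.428 3.052 3.537
v -0.911 3.25 3.317
v -2.086 2.795 3.972
v -0.949 3.483 3.411
v -2.124 3.028 4.066
v -1.039 3.72 3.413
v -2.214 3.265 4.068
v -1.166 3.92 3.324
v -2.341 3.465 3.978
v -1.309 4.049 3.158
v -2.484 3.594 3.813
v -1.441 4.084 2.945
v -2.616 3.629 3.599
v -1.541 4.02 2.721
v -2.716 3.565 3.375
v -1.591 3.867 2.525
v -2.766 3.412 3.179
v -1.583 3.652 2.39
v -2.758 3.197 3.045
v -1.517 3.412 2.341
v -2.692 2.957 2.996
v -1.406 3.188 2.386
v -2.581 2.733 3.041
v -1.268 3.02 2.516
v -2.443 2.565 3.171
v -1.127 2.936 2.71
v -2.302 2.481 3.365
v -1.008 2.951 2.934
v -2.183 2.496 3.588
v 2.381 1.09 -2.94
v 3.017 0.709 -3.107
v 1.759 -0.41 -1.88
v 3.098 0.851 -2.859
v 3.069 1.029 -2.624
v 2.936 1.216 -2.437
v 2.718 1.385 -2.326
v 2.449 1.508 -2.309
v 2.17 1.568 -2.388
v 1.922 1.555 -2.551
v 1.745 1.472 -2.774
v 1.664 1.33 -3.021
v 1.693 1.152 -3.257
v 1.826 0.964 -3.444
v 2.044 0.796 -3.554
v 2.313 0.673 -3.571
v 2.592 0.613 -3.492
v 2.839 0.626 -3.329
v -0.612 -0.69 -3.958
v -0.135 -0.074 -3.24
v -1.151 -0.334 -2.343
v -1.628 -0.95 -3.062
v -0.541 0.301 -3.591
v -1.557 0.042 -2.694
v -0.974 0.298 -4.083
v -1.99 0.039 -3.186
v -1.269 -0.083 -4.527
v -2.285 -0.342 -3.63
v -1.313 -0.695 -4.754
v -2.329 -0.955 -3.857
v -1.089 -1.306 -4.677
v -2.105 -1.566 -3.78
v -0.683 -1.682 -4.326
v -1.699 -1.941 -3.429
v -0.25 -1.679 -3.834
v -1.266 -1.938 -2.937
v 0.045 -1.298 -3.39
v -0.971 -1.557 -2.493
v 0.089 -0.685 -3.163
v -0.927 -0.945 -2.266
v 2.034 -2.867 -3.322
v 2.584 -3.11 -3.511
v 1.726 -4.453 -2.178
v 2.651 -2.895 -3.194
v 2.482 -2.668 -2.926
v 2.142 -2.518 -2.809
v 1.762 -2.501 -2.888
v 1.485 -2.624 -3.133
v 1.418 -2.839 -3.45
v 1.587 -3.066 -3.718
v 1.926 -3.216 -3.835
v 2.307 -3.233 -3.756
f 2 1 5
f 2 5 3
f 3 5 6
f 3 6 4
f 5 1 7
f 5 7 6
f 6 7 8
f 6 8 4
f 7 1 9
f 7 9 8
f 8 9 10
f 8 10 4
f 9 1 11
f 9 11 10
f 10 11 12
f 10 12 4
f 11 1 13
f 11 13 12
f 12 13 14
f 12 14 4
f 13 1 15
f 13 15 14
f 14 15 16
f 14 16 4
f 15 1 17
f 15 17 16
f 16 17 18
f 16 18 4
f 17 1 19
f 17 19 18
f 18 19 20
f 18 20 4
f 19 1 21
f 19 21 20
f 20 21 22
f 20 22 4
f 21 1 2
f 21 2 22
f 22 2 3
f 22 3 4
f 24 23 27
f 24 27 25
f 25 27 28
f 25 28 26
f 27 23 29
f 27 29 28
f 28 29 30
f 28 30 26
f 29 23 31
f 29 31 30
f 30 31 32
f 30 32 26
f 31 23 33
f 31 33 32
f 32 33 34
f 32 34 26
f 33 23 35
f 33 35 34
f 34 35 36
f 34 36 26
f 35 23 37
f 35 37 36
f 36 37 38
f 36 38 26
f 37 23 39
f 37 39 38
f 38 39 40
f 38 40 26
f 39 23 41
f 39 41 40
f 40 41 42
f 40 42 26
f 41 23 43
f 41 43 42
f 42 43 44
f 42 44 26
f 43 23 45
f 43 45 44
f 44 45 46
f 44 46 26
f 45 23 47
f 45 47 46
f 46 47 48
f 46 48 26
f 47 23 49
f 47 49 48
f 48 49 50
f 48 50 26
f 49 23 51
f 49 51 50
f 50 51 52
f 50 52 26
f 51 23 53
f 51 53 52
f 52 53 54
f 52 54 26
f 53 23 24
f 53 24 54
f 54 24 25
f 54 25 26
f 56 55 58
f 56 58 57
f 58 55 59
f 58 59 57
f 59 55 60
f 59 60 57
f 60 55 61
f 60 61 57
f 61 55 62
f 61 62 57
f 62 55 63
f 62 63 57
f 63 55 64
f 63 64 57
f 64 55 65
f 64 65 57
f 65 55 66
f 65 66 57
f 66 55 67
f 66 67 57
f 67 55 68
f 67 68 57
f 68 55 69
f 68 69 57
f 69 55 70
f 69 70 57
f 70 55 71
f 70 71 57
f 71 55 72
f 71 72 57
f 72 55 56
f 72 56 57
f 74 73 77
f 74 77 75
f 75 77 78
f 75 78 76
f 77 73 79
f 77 79 78
f 78 79 80
f 78 80 76
f 79 73 81
f 79 81 80
f 80 81 82
f 80 82 76
f 81 73 83
f 81 83 82
f 82 83 84
f 82 84 76
f 83 73 85
f 83 85 84
f 84 85 86
f 84 86 76
f 85 73 87
f 85 87 86
f 86 87 88
f 86 88 76
f 87 73 89
f 87 89 88
f 88 89 90
f 88 90 76
f 89 73 91
f 89 91 90
f 90 91 92
f 90 92 76
f 91 73 93
f 91 93 92
f 92 93 94
f 92 94 76
f 93 73 74
f 93 74 94
f 94 74 75
f 94 75 76
f 96 95 98
f 96 98 97
f 98 95 99
f 98 99 97
f 99 95 100
f 99 100 97
f 100 95 101
f 100 101 97
f 101 95 102
f 101 102 97
f 102 95 103
f 102 103 97
f 103 95 104
f 103 104 97
f 104 95 105
f 104 105 97
f 105 95 106
f 105 106 97
f 106 95 96
f 106 96 97

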